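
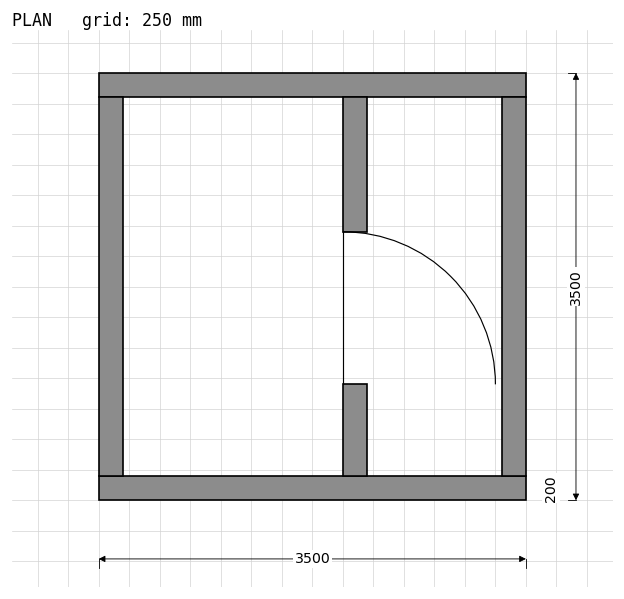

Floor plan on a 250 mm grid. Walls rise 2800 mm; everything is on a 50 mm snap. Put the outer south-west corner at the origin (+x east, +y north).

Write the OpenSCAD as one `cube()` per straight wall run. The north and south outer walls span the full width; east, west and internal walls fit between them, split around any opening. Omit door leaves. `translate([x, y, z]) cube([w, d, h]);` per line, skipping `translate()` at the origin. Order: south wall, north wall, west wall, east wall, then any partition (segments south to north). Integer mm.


cube([3500, 200, 2800]);
translate([0, 3300, 0]) cube([3500, 200, 2800]);
translate([0, 200, 0]) cube([200, 3100, 2800]);
translate([3300, 200, 0]) cube([200, 3100, 2800]);
translate([2000, 200, 0]) cube([200, 750, 2800]);
translate([2000, 2200, 0]) cube([200, 1100, 2800]);


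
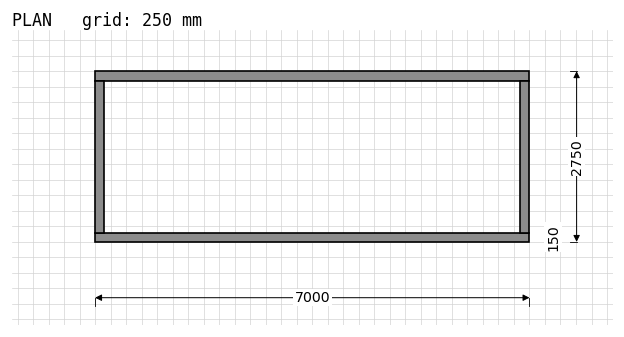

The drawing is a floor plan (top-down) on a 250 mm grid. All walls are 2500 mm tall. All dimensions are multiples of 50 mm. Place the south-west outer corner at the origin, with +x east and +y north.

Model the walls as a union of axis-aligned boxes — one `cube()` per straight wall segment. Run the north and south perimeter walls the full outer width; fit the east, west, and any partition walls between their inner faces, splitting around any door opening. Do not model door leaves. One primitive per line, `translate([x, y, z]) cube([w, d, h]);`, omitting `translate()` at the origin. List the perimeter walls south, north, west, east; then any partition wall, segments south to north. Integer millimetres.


cube([7000, 150, 2500]);
translate([0, 2600, 0]) cube([7000, 150, 2500]);
translate([0, 150, 0]) cube([150, 2450, 2500]);
translate([6850, 150, 0]) cube([150, 2450, 2500]);


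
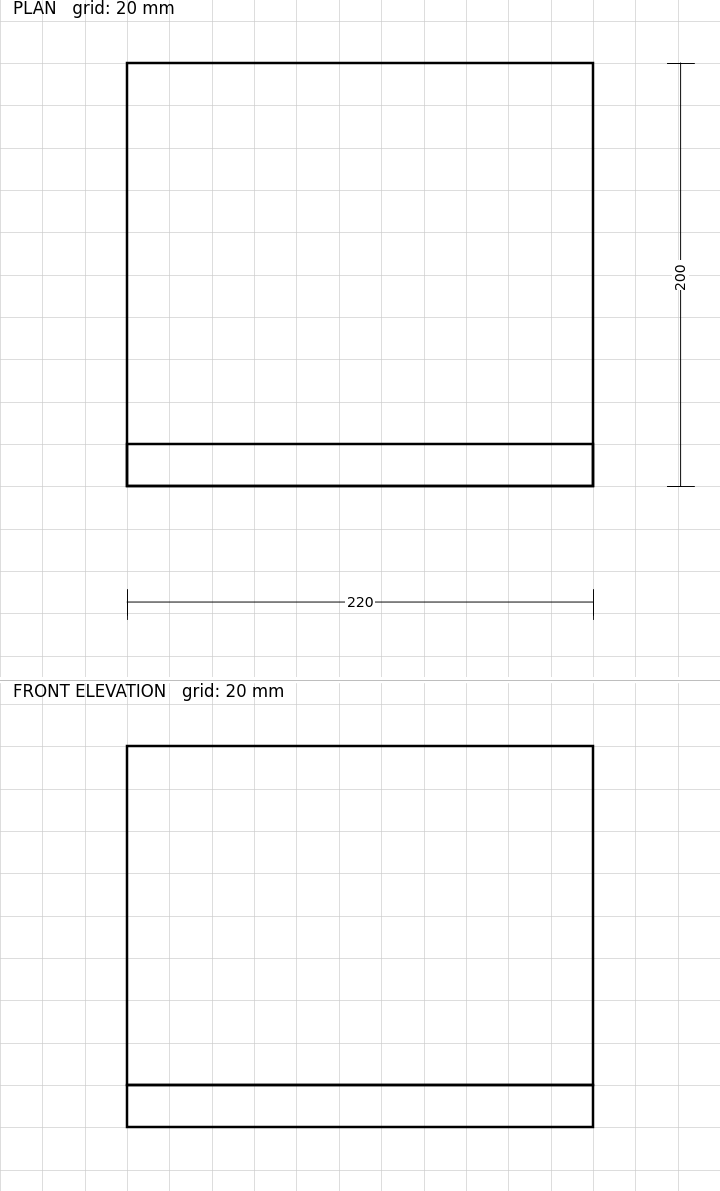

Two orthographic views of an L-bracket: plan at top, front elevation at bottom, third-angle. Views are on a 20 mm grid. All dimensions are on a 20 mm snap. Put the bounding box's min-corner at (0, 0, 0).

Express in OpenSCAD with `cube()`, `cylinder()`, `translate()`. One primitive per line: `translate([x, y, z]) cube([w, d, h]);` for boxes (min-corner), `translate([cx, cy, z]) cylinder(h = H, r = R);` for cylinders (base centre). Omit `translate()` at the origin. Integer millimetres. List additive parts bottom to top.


cube([220, 200, 20]);
translate([0, 0, 20]) cube([220, 20, 160]);


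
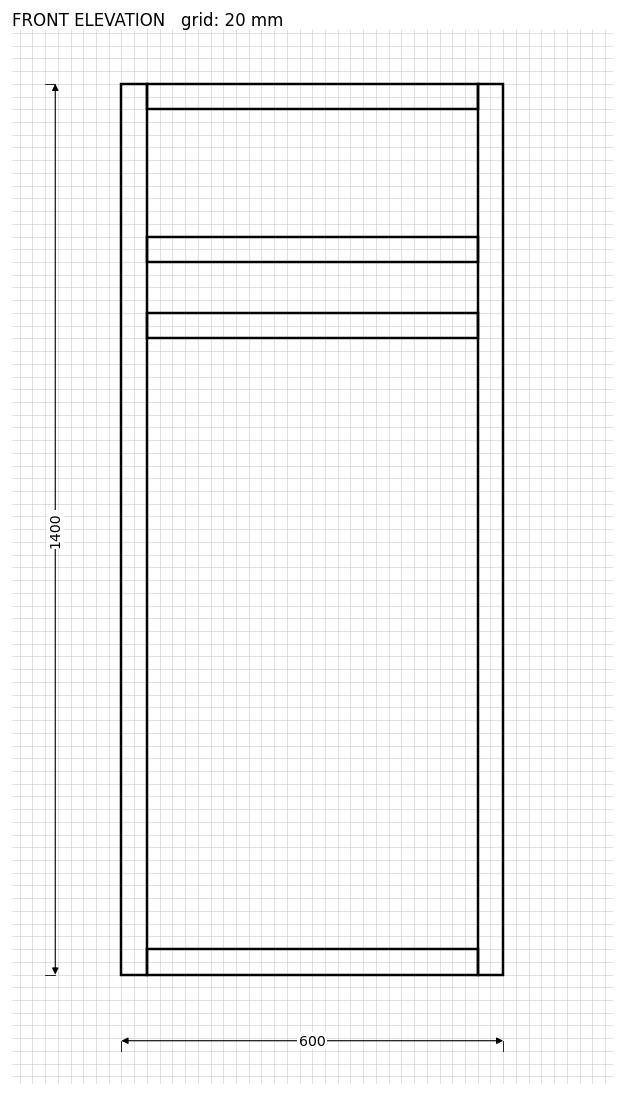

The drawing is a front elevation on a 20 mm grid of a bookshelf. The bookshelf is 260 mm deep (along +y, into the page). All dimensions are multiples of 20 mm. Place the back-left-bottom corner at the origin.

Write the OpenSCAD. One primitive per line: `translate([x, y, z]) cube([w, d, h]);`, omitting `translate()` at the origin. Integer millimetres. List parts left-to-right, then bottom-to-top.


cube([40, 260, 1400]);
translate([40, 0, 0]) cube([520, 260, 40]);
translate([40, 0, 1000]) cube([520, 260, 40]);
translate([40, 0, 1120]) cube([520, 260, 40]);
translate([40, 0, 1360]) cube([520, 260, 40]);
translate([560, 0, 0]) cube([40, 260, 1400]);


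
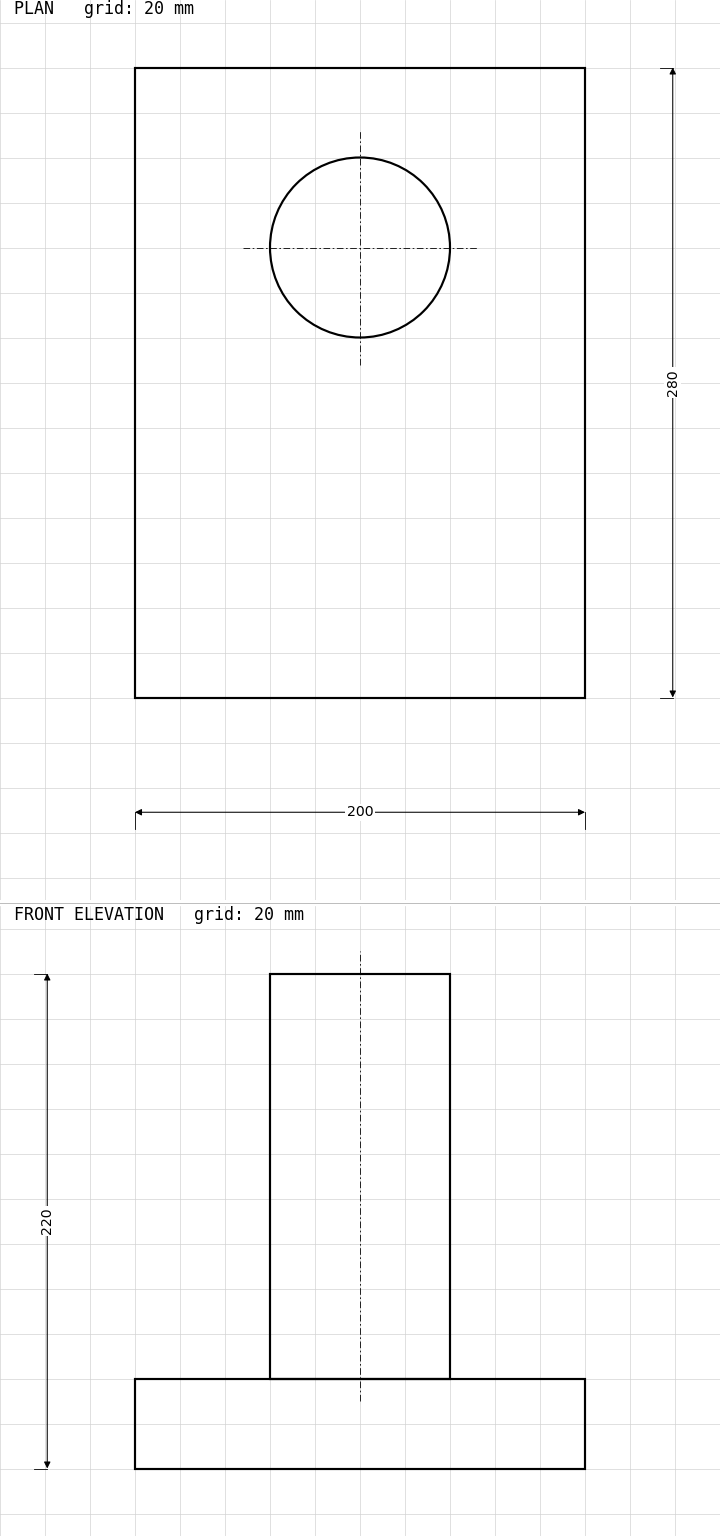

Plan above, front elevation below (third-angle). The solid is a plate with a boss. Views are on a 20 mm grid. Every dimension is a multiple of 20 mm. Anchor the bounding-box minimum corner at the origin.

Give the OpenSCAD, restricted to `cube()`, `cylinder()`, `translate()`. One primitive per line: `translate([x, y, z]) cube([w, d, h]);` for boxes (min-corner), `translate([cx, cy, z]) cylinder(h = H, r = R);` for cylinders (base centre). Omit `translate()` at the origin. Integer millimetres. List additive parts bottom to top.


cube([200, 280, 40]);
translate([100, 200, 40]) cylinder(h = 180, r = 40);


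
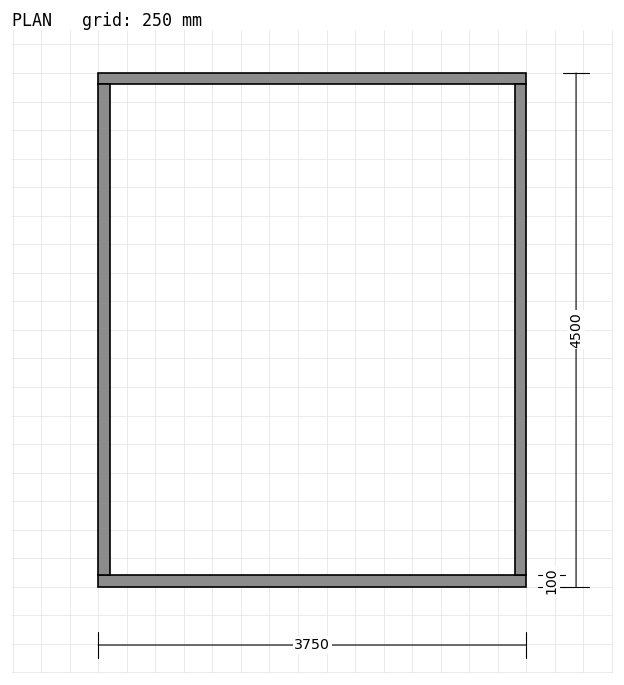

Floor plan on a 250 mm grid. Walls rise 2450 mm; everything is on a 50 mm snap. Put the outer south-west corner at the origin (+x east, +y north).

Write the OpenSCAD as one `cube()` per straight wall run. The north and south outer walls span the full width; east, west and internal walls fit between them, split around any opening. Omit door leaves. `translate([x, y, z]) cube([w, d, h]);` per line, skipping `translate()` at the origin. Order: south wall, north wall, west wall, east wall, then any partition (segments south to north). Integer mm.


cube([3750, 100, 2450]);
translate([0, 4400, 0]) cube([3750, 100, 2450]);
translate([0, 100, 0]) cube([100, 4300, 2450]);
translate([3650, 100, 0]) cube([100, 4300, 2450]);


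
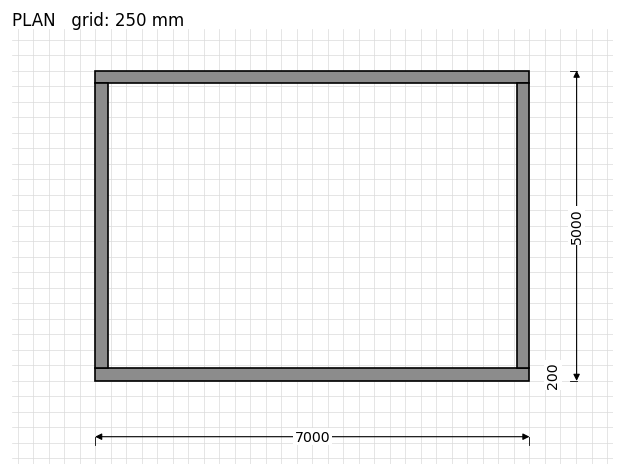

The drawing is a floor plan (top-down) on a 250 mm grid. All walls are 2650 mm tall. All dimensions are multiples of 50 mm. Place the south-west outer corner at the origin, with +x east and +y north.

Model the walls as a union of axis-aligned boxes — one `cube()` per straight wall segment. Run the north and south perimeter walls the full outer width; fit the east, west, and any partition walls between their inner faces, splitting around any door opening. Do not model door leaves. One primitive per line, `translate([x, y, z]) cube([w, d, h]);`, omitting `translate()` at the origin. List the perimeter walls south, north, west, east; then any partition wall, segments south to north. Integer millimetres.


cube([7000, 200, 2650]);
translate([0, 4800, 0]) cube([7000, 200, 2650]);
translate([0, 200, 0]) cube([200, 4600, 2650]);
translate([6800, 200, 0]) cube([200, 4600, 2650]);


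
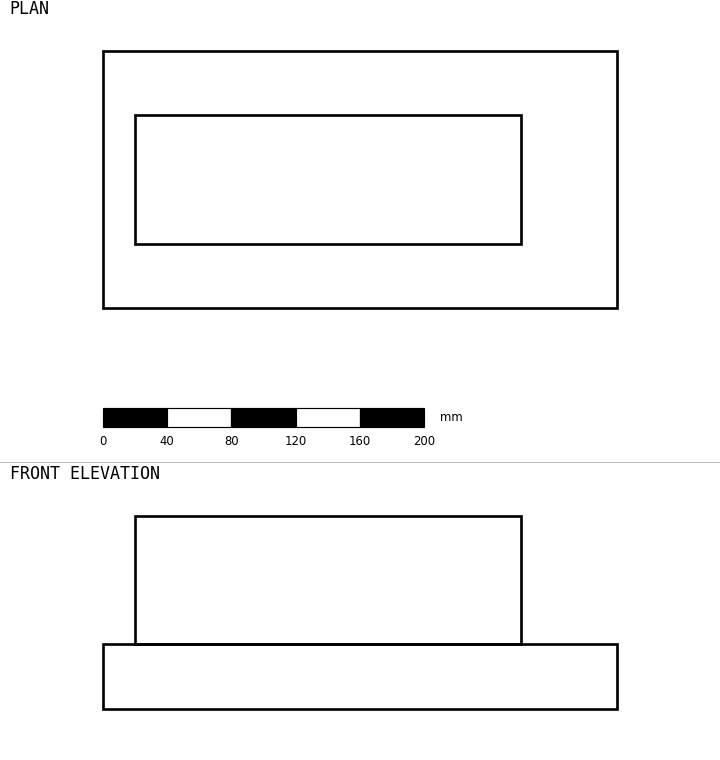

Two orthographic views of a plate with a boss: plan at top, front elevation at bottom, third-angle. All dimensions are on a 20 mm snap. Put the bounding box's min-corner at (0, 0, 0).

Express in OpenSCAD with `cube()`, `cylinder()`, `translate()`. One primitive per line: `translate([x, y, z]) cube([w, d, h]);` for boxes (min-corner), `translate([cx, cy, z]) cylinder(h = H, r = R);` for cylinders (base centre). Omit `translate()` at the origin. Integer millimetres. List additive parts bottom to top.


cube([320, 160, 40]);
translate([20, 40, 40]) cube([240, 80, 80]);


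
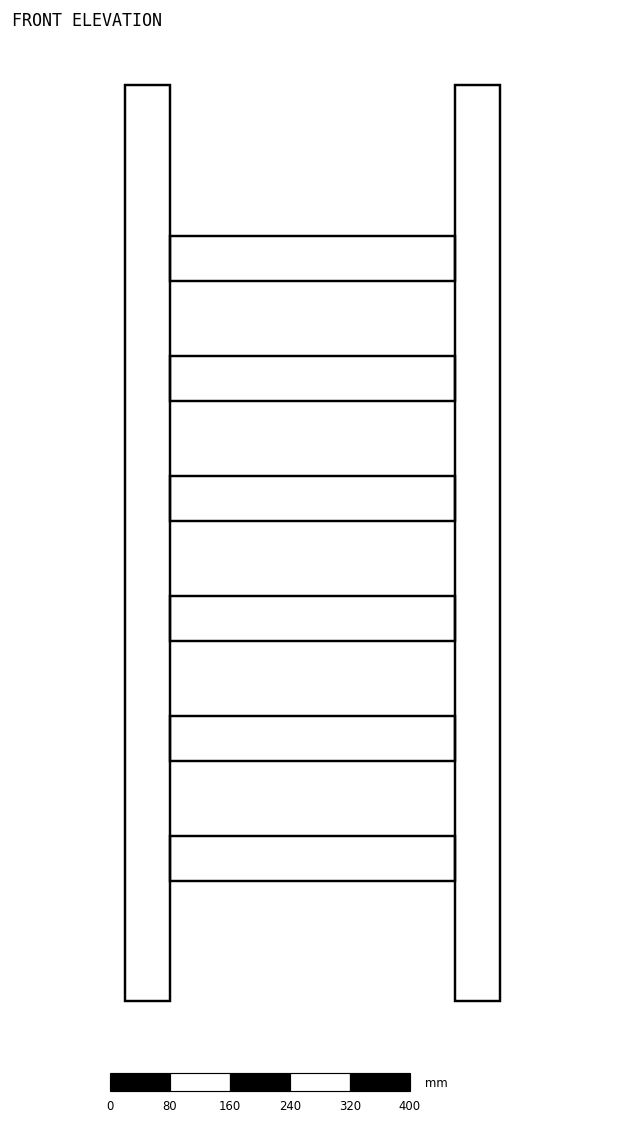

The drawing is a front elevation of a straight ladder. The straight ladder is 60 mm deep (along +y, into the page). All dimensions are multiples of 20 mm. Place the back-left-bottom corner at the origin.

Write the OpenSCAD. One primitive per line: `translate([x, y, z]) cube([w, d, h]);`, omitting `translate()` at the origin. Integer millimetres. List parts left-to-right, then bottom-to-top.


cube([60, 60, 1220]);
translate([60, 0, 160]) cube([380, 60, 60]);
translate([60, 0, 320]) cube([380, 60, 60]);
translate([60, 0, 480]) cube([380, 60, 60]);
translate([60, 0, 640]) cube([380, 60, 60]);
translate([60, 0, 800]) cube([380, 60, 60]);
translate([60, 0, 960]) cube([380, 60, 60]);
translate([440, 0, 0]) cube([60, 60, 1220]);


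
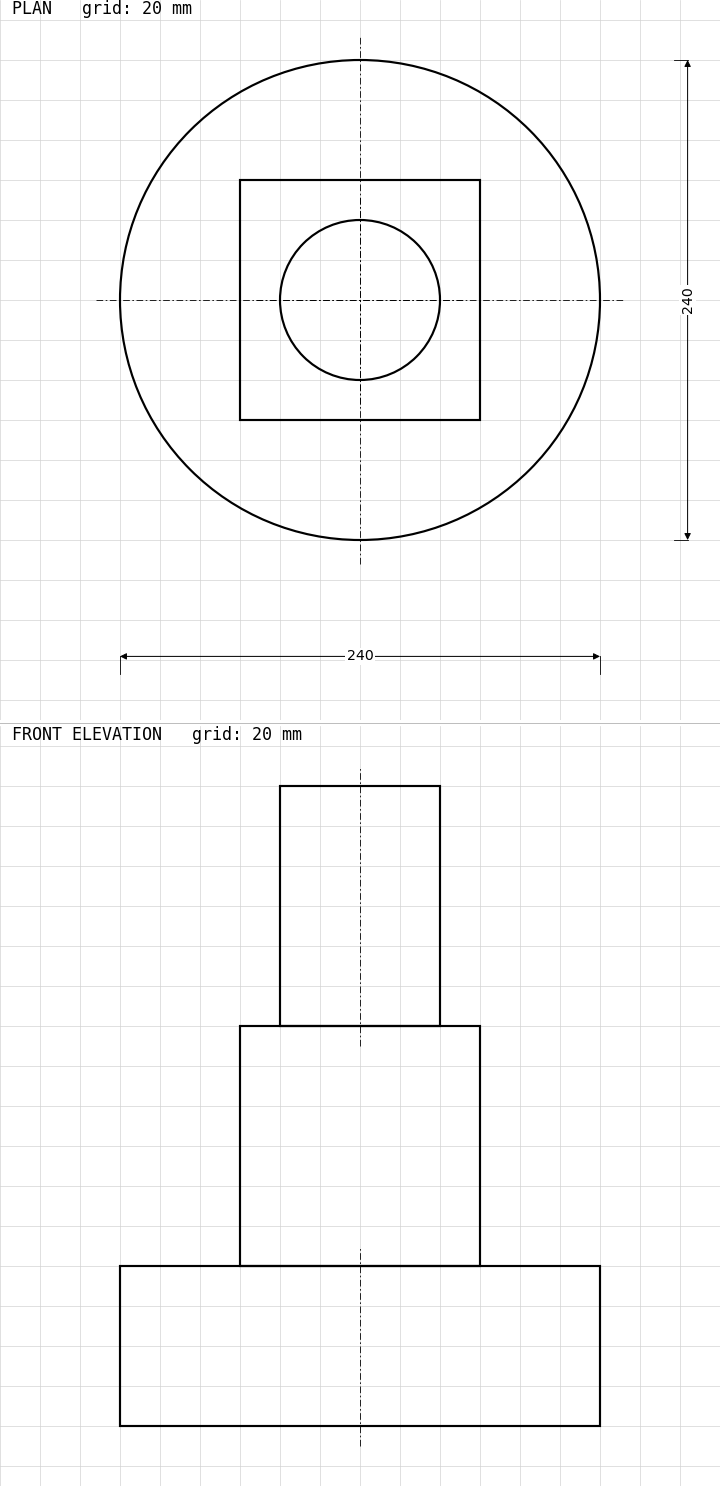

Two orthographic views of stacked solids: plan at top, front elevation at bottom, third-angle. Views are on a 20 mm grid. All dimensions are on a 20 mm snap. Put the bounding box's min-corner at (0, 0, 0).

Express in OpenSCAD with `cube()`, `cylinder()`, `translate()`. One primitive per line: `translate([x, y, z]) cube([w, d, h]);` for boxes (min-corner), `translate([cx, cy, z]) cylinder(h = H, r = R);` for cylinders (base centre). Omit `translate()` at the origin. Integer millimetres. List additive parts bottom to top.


translate([120, 120, 0]) cylinder(h = 80, r = 120);
translate([60, 60, 80]) cube([120, 120, 120]);
translate([120, 120, 200]) cylinder(h = 120, r = 40);


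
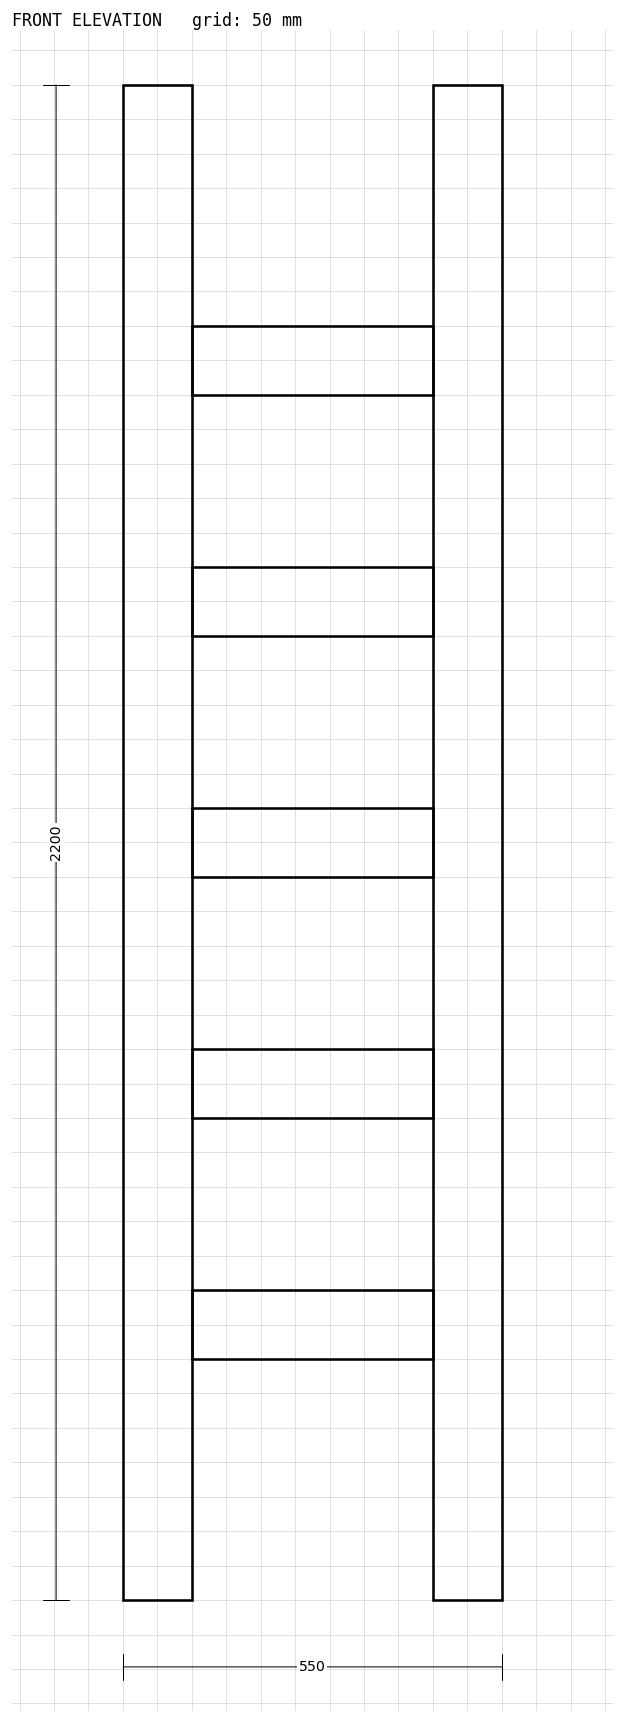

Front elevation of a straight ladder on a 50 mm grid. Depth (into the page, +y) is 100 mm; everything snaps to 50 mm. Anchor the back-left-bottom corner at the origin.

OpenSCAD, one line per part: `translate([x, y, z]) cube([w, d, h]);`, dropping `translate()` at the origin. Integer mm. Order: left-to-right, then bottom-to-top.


cube([100, 100, 2200]);
translate([100, 0, 350]) cube([350, 100, 100]);
translate([100, 0, 700]) cube([350, 100, 100]);
translate([100, 0, 1050]) cube([350, 100, 100]);
translate([100, 0, 1400]) cube([350, 100, 100]);
translate([100, 0, 1750]) cube([350, 100, 100]);
translate([450, 0, 0]) cube([100, 100, 2200]);


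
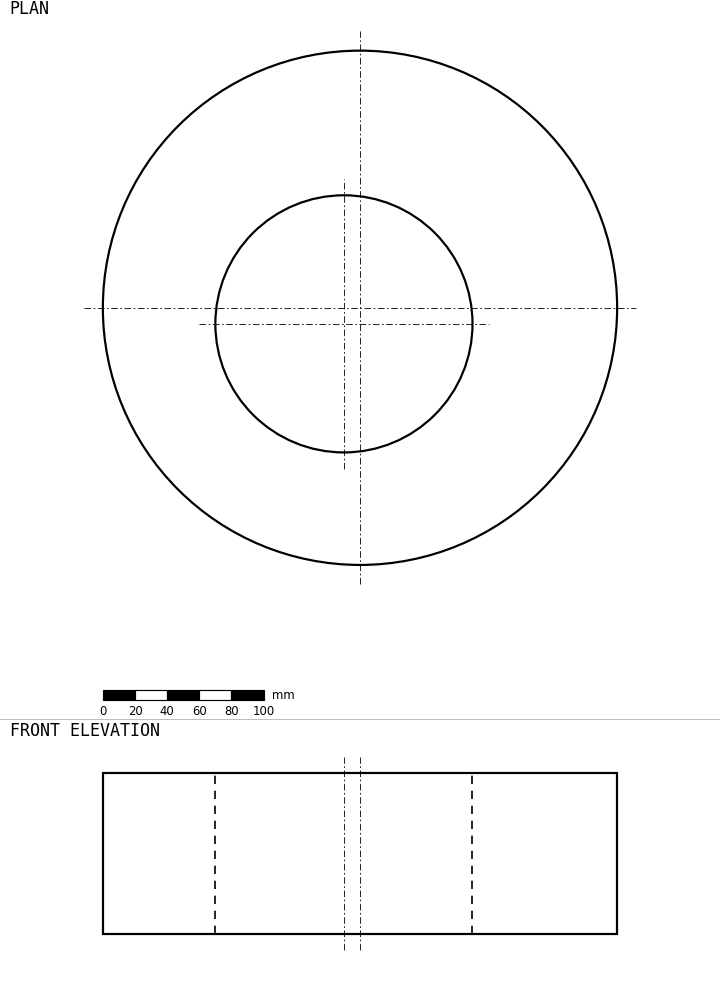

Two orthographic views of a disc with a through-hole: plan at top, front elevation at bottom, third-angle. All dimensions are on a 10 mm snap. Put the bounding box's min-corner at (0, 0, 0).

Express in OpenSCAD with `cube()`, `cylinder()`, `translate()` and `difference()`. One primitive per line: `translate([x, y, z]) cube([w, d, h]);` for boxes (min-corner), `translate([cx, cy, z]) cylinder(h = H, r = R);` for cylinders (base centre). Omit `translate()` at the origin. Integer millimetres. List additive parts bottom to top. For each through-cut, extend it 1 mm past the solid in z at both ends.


difference() {
  translate([160, 160, 0]) cylinder(h = 100, r = 160);
  translate([150, 150, -1]) cylinder(h = 102, r = 80);
}


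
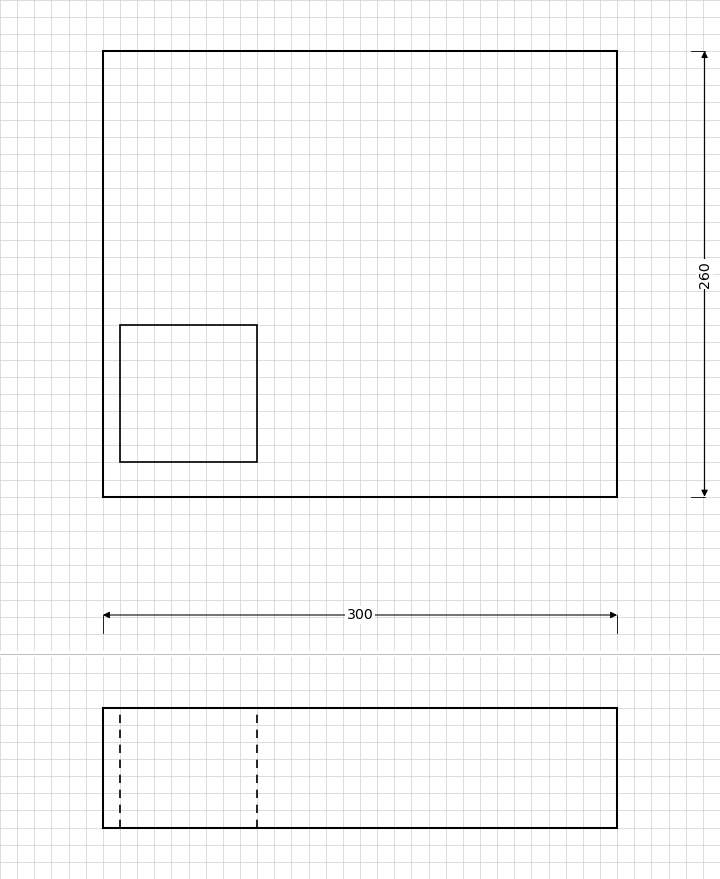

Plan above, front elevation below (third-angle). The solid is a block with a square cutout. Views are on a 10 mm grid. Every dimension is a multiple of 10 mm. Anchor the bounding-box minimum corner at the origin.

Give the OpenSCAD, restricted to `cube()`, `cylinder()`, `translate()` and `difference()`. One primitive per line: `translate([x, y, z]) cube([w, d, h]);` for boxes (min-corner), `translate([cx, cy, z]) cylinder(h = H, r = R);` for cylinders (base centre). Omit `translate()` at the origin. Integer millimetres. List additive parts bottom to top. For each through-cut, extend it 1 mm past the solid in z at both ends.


difference() {
  cube([300, 260, 70]);
  translate([10, 20, -1]) cube([80, 80, 72]);
}


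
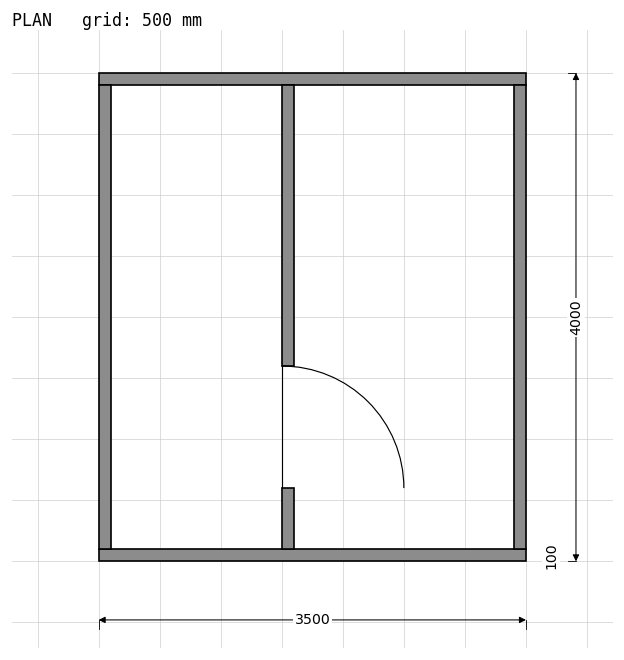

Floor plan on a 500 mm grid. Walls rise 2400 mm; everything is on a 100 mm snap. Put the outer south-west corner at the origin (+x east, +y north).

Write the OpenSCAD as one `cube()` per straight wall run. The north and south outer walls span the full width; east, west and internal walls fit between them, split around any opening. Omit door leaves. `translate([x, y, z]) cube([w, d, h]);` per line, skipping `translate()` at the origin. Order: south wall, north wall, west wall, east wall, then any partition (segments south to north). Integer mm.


cube([3500, 100, 2400]);
translate([0, 3900, 0]) cube([3500, 100, 2400]);
translate([0, 100, 0]) cube([100, 3800, 2400]);
translate([3400, 100, 0]) cube([100, 3800, 2400]);
translate([1500, 100, 0]) cube([100, 500, 2400]);
translate([1500, 1600, 0]) cube([100, 2300, 2400]);


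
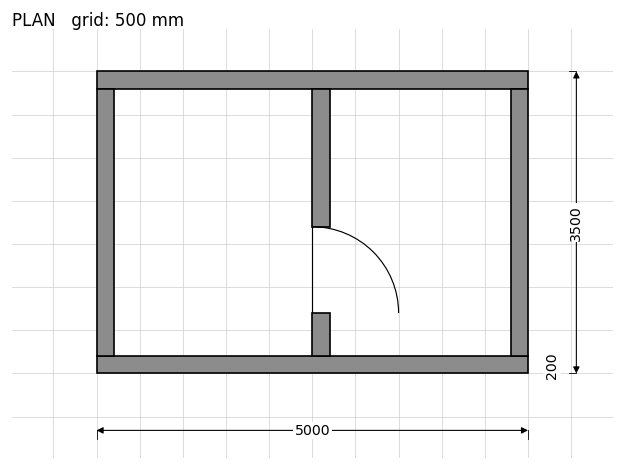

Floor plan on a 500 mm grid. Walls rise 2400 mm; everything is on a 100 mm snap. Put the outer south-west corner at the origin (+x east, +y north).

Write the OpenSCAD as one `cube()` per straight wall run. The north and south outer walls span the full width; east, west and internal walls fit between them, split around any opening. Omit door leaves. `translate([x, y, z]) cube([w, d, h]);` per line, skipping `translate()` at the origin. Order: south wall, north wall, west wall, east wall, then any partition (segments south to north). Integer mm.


cube([5000, 200, 2400]);
translate([0, 3300, 0]) cube([5000, 200, 2400]);
translate([0, 200, 0]) cube([200, 3100, 2400]);
translate([4800, 200, 0]) cube([200, 3100, 2400]);
translate([2500, 200, 0]) cube([200, 500, 2400]);
translate([2500, 1700, 0]) cube([200, 1600, 2400]);


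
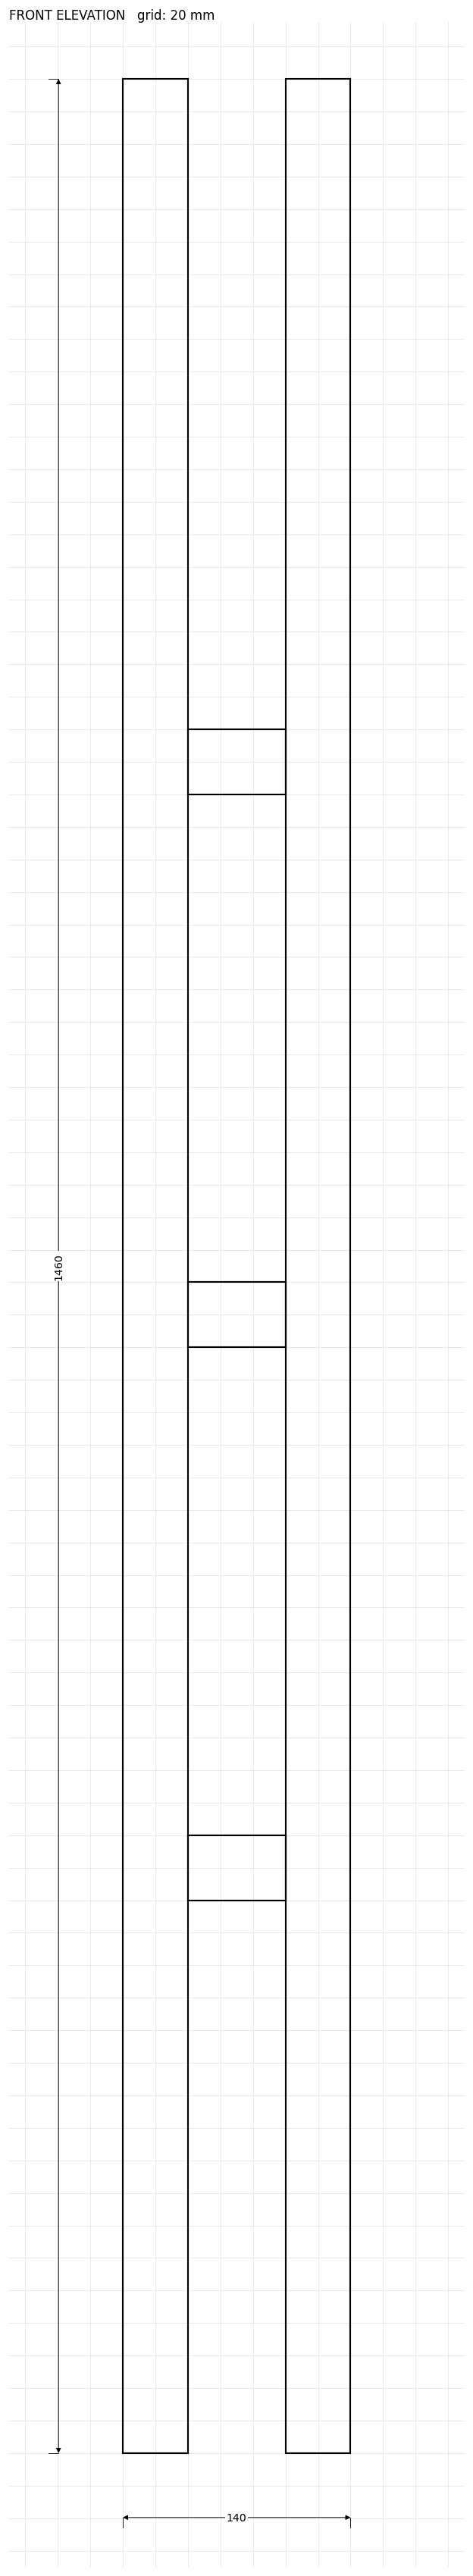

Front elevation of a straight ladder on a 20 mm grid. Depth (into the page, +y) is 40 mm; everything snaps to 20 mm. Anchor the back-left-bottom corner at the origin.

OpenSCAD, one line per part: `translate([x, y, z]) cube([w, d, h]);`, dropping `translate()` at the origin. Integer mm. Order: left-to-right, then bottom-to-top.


cube([40, 40, 1460]);
translate([40, 0, 340]) cube([60, 40, 40]);
translate([40, 0, 680]) cube([60, 40, 40]);
translate([40, 0, 1020]) cube([60, 40, 40]);
translate([100, 0, 0]) cube([40, 40, 1460]);


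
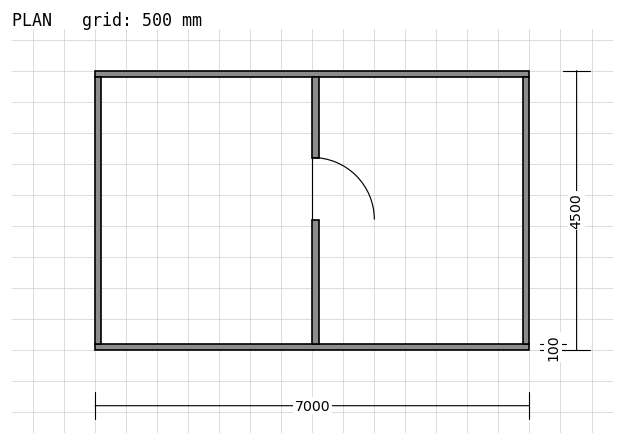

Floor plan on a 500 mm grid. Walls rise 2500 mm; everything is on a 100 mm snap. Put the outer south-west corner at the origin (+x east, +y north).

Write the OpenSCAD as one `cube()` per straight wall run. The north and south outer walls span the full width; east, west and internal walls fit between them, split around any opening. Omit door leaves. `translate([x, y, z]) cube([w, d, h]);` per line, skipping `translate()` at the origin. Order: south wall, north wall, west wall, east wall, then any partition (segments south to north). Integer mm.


cube([7000, 100, 2500]);
translate([0, 4400, 0]) cube([7000, 100, 2500]);
translate([0, 100, 0]) cube([100, 4300, 2500]);
translate([6900, 100, 0]) cube([100, 4300, 2500]);
translate([3500, 100, 0]) cube([100, 2000, 2500]);
translate([3500, 3100, 0]) cube([100, 1300, 2500]);


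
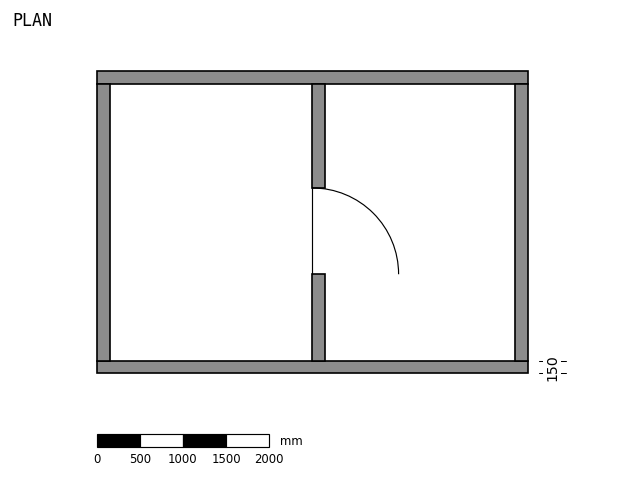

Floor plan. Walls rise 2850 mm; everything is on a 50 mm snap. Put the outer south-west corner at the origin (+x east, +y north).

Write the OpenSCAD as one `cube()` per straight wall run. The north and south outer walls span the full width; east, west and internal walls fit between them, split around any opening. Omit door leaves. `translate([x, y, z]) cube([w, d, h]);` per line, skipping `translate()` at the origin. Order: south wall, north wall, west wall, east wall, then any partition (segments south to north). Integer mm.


cube([5000, 150, 2850]);
translate([0, 3350, 0]) cube([5000, 150, 2850]);
translate([0, 150, 0]) cube([150, 3200, 2850]);
translate([4850, 150, 0]) cube([150, 3200, 2850]);
translate([2500, 150, 0]) cube([150, 1000, 2850]);
translate([2500, 2150, 0]) cube([150, 1200, 2850]);


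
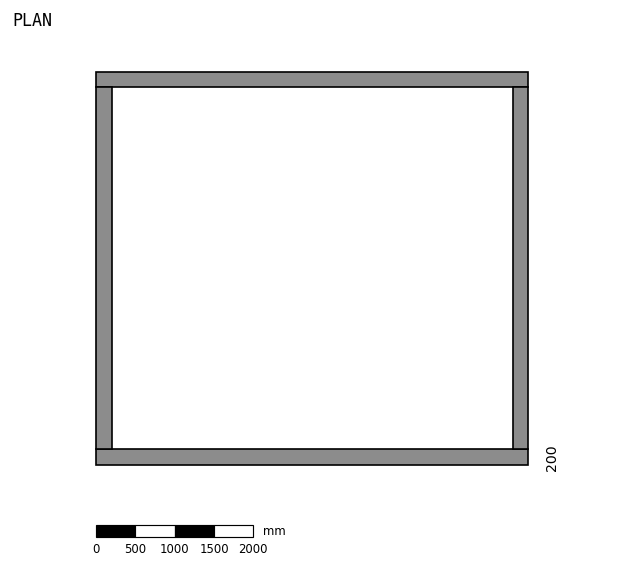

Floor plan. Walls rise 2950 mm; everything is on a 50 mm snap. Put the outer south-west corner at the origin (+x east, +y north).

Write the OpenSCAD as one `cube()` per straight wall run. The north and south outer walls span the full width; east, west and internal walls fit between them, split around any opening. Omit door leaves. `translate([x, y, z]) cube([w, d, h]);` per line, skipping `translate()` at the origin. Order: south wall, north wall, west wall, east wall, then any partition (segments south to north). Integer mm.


cube([5500, 200, 2950]);
translate([0, 4800, 0]) cube([5500, 200, 2950]);
translate([0, 200, 0]) cube([200, 4600, 2950]);
translate([5300, 200, 0]) cube([200, 4600, 2950]);


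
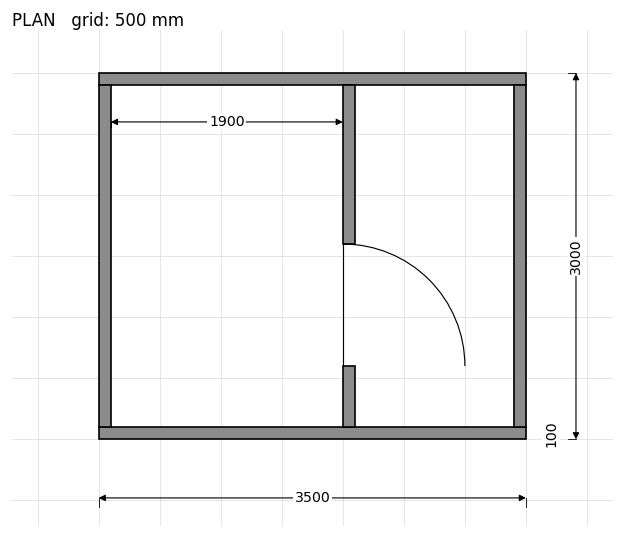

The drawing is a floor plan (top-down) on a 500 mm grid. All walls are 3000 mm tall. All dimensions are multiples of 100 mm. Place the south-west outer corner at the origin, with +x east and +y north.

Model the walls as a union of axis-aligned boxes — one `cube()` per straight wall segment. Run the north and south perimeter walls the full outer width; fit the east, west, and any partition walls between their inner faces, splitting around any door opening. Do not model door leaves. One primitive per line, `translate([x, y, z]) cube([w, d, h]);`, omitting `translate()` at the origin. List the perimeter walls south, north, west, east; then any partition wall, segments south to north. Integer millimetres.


cube([3500, 100, 3000]);
translate([0, 2900, 0]) cube([3500, 100, 3000]);
translate([0, 100, 0]) cube([100, 2800, 3000]);
translate([3400, 100, 0]) cube([100, 2800, 3000]);
translate([2000, 100, 0]) cube([100, 500, 3000]);
translate([2000, 1600, 0]) cube([100, 1300, 3000]);


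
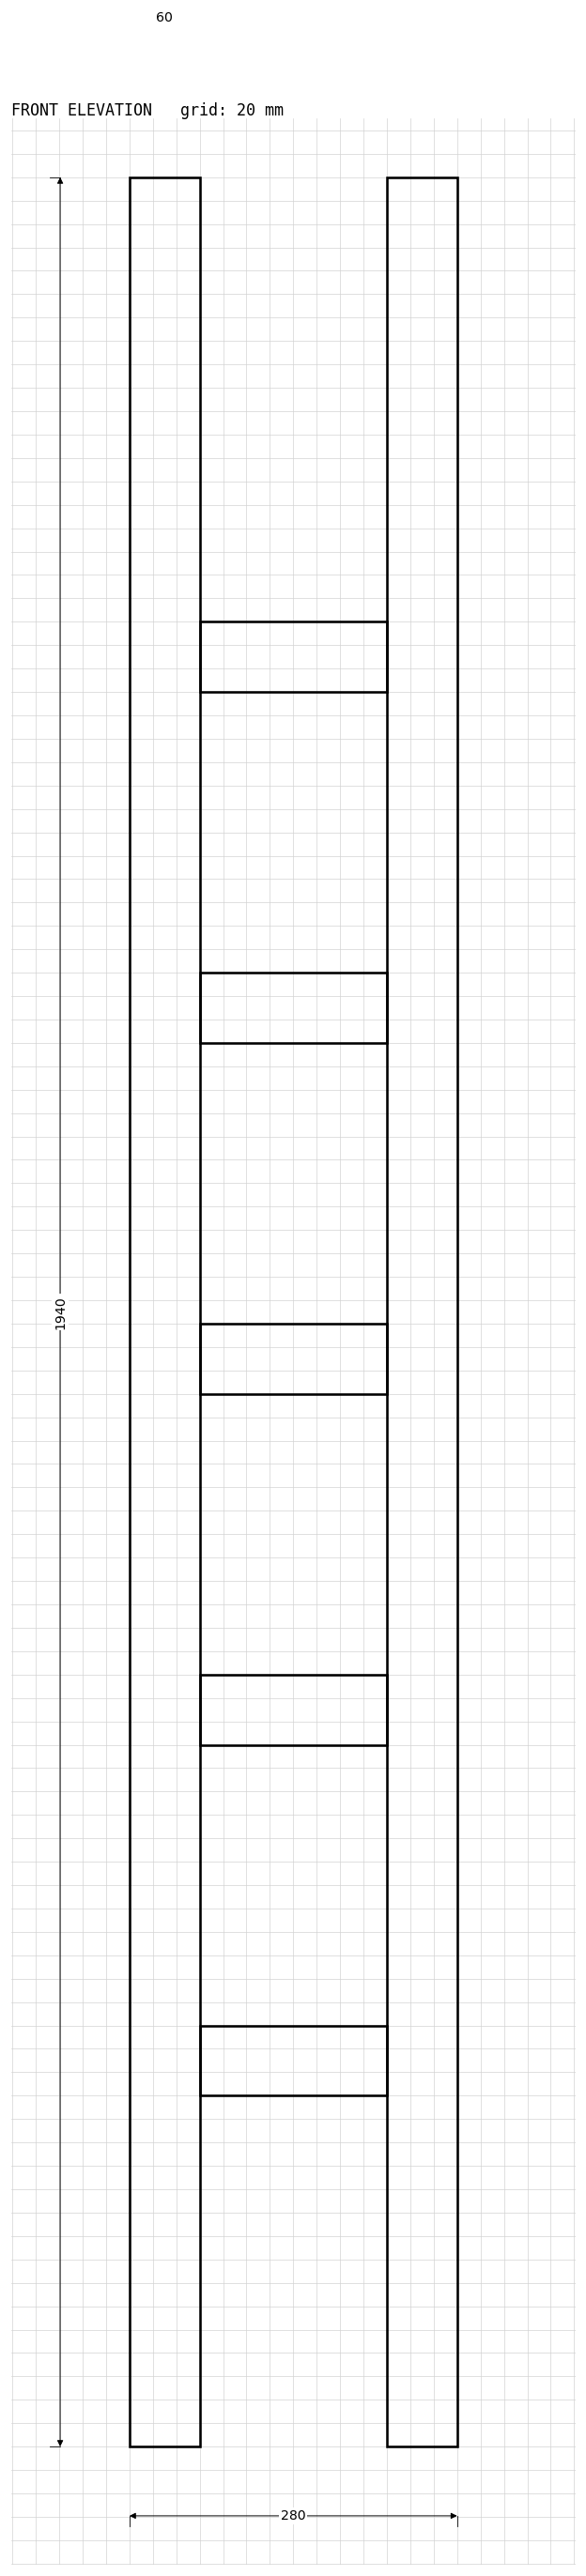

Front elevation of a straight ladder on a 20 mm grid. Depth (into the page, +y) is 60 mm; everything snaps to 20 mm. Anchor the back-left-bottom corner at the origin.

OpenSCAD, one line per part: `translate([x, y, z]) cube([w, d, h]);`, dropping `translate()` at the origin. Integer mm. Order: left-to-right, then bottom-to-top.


cube([60, 60, 1940]);
translate([60, 0, 300]) cube([160, 60, 60]);
translate([60, 0, 600]) cube([160, 60, 60]);
translate([60, 0, 900]) cube([160, 60, 60]);
translate([60, 0, 1200]) cube([160, 60, 60]);
translate([60, 0, 1500]) cube([160, 60, 60]);
translate([220, 0, 0]) cube([60, 60, 1940]);


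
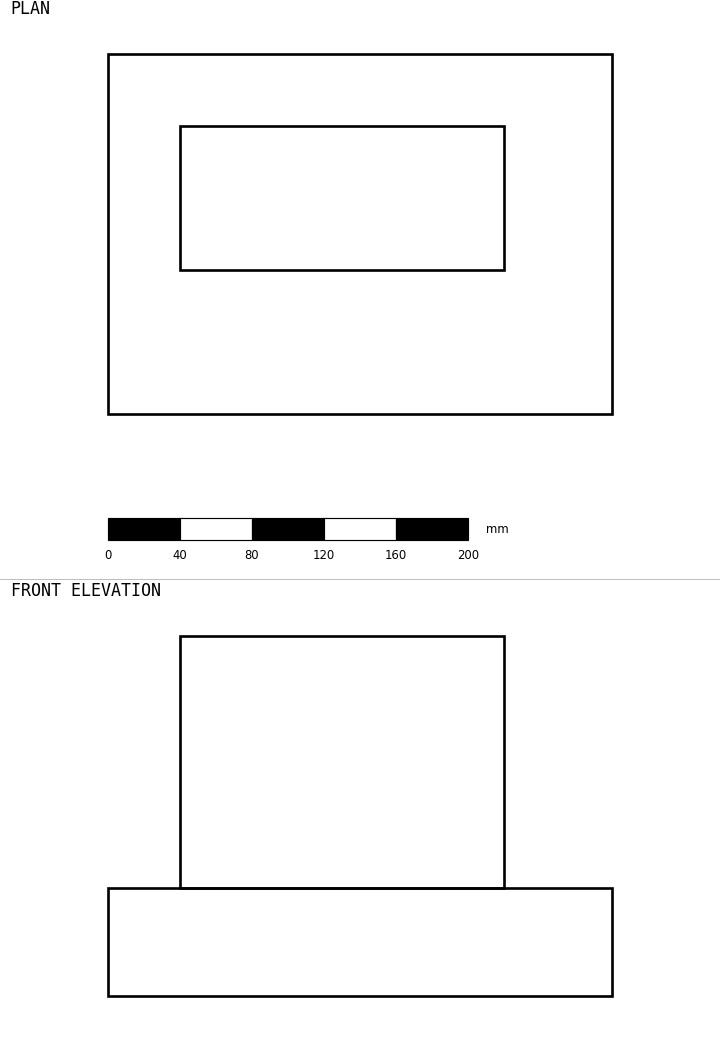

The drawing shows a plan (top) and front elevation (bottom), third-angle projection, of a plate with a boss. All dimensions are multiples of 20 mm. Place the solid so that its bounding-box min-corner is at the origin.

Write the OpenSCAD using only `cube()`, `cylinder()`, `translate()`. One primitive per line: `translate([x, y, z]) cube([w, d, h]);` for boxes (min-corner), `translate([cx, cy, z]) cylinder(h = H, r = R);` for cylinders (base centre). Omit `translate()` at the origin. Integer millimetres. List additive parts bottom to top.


cube([280, 200, 60]);
translate([40, 80, 60]) cube([180, 80, 140]);


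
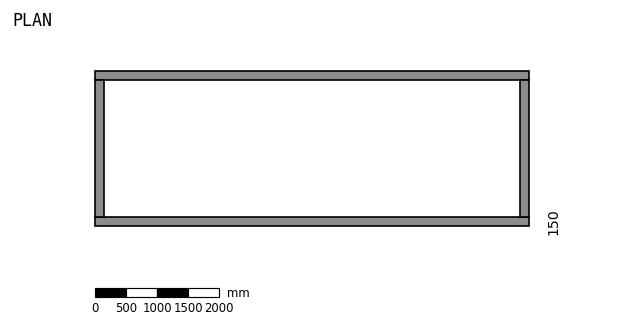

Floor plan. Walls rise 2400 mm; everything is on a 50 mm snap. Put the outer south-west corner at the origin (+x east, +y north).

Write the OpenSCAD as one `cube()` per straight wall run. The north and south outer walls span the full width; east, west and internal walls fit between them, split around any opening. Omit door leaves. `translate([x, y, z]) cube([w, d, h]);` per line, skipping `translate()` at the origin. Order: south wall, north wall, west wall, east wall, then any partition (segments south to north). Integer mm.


cube([7000, 150, 2400]);
translate([0, 2350, 0]) cube([7000, 150, 2400]);
translate([0, 150, 0]) cube([150, 2200, 2400]);
translate([6850, 150, 0]) cube([150, 2200, 2400]);


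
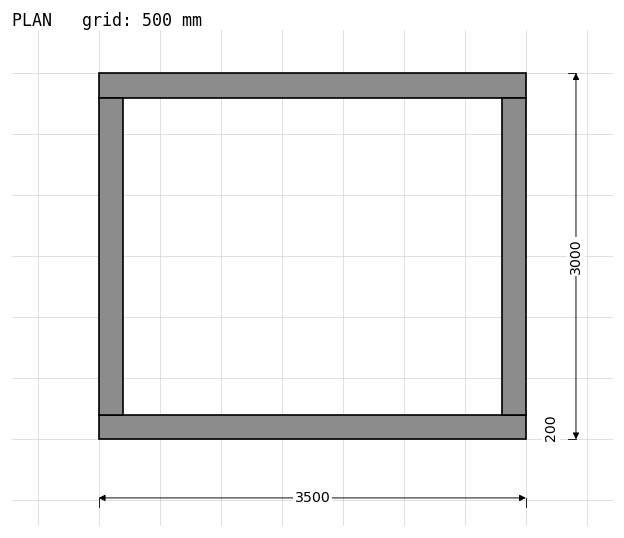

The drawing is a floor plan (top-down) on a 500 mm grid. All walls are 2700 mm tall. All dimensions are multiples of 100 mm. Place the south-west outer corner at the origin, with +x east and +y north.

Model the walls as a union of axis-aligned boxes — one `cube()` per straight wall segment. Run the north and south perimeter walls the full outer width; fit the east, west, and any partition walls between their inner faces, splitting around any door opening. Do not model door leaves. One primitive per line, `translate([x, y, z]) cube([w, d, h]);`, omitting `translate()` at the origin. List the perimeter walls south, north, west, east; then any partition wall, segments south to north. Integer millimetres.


cube([3500, 200, 2700]);
translate([0, 2800, 0]) cube([3500, 200, 2700]);
translate([0, 200, 0]) cube([200, 2600, 2700]);
translate([3300, 200, 0]) cube([200, 2600, 2700]);


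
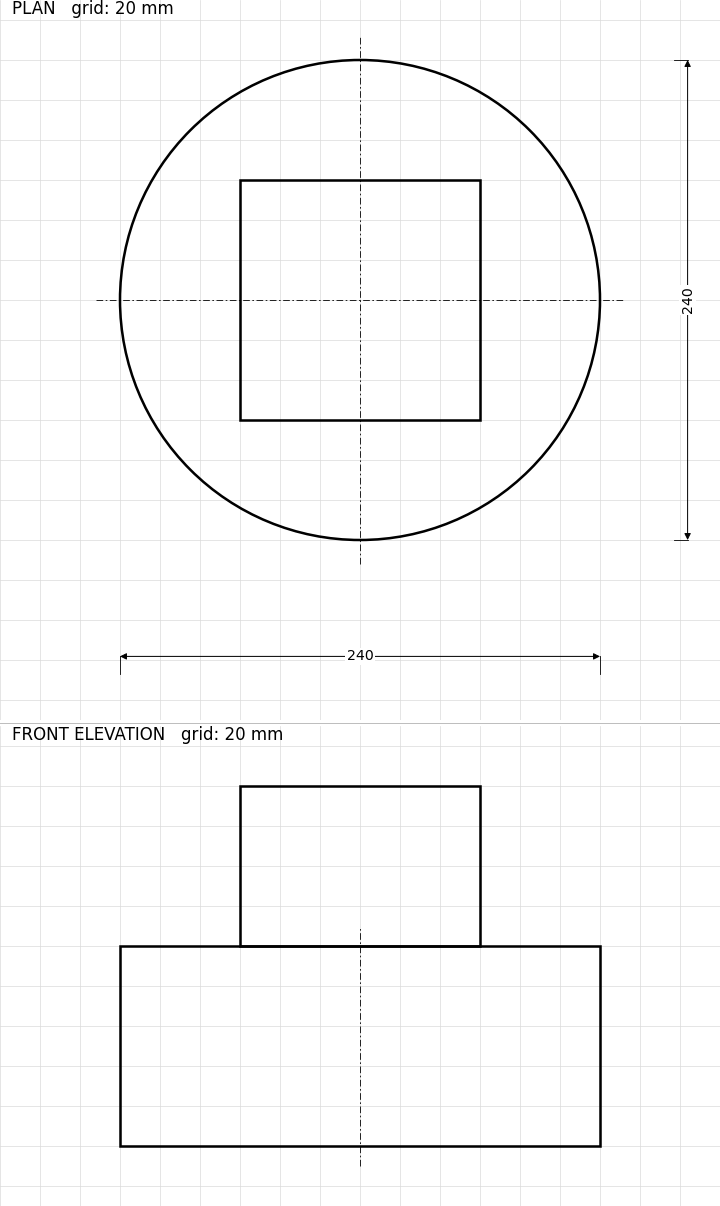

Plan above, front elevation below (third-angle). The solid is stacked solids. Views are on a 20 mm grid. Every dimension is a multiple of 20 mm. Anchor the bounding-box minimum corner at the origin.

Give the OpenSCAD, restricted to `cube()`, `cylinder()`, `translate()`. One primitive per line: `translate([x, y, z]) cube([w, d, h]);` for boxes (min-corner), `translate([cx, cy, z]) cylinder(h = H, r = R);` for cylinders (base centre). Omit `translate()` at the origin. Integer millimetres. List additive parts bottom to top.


translate([120, 120, 0]) cylinder(h = 100, r = 120);
translate([60, 60, 100]) cube([120, 120, 80]);


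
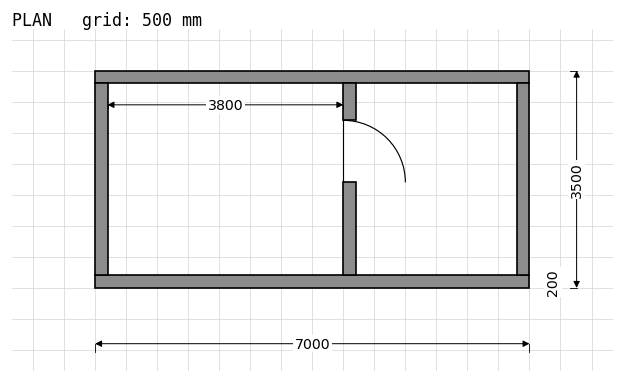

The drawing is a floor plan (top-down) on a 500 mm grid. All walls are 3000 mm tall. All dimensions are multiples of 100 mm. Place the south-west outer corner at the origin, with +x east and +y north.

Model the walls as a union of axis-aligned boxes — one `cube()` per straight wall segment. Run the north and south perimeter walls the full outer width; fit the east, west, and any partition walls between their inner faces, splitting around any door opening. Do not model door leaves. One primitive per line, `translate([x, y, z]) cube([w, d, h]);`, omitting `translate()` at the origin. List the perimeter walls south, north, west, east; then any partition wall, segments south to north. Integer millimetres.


cube([7000, 200, 3000]);
translate([0, 3300, 0]) cube([7000, 200, 3000]);
translate([0, 200, 0]) cube([200, 3100, 3000]);
translate([6800, 200, 0]) cube([200, 3100, 3000]);
translate([4000, 200, 0]) cube([200, 1500, 3000]);
translate([4000, 2700, 0]) cube([200, 600, 3000]);


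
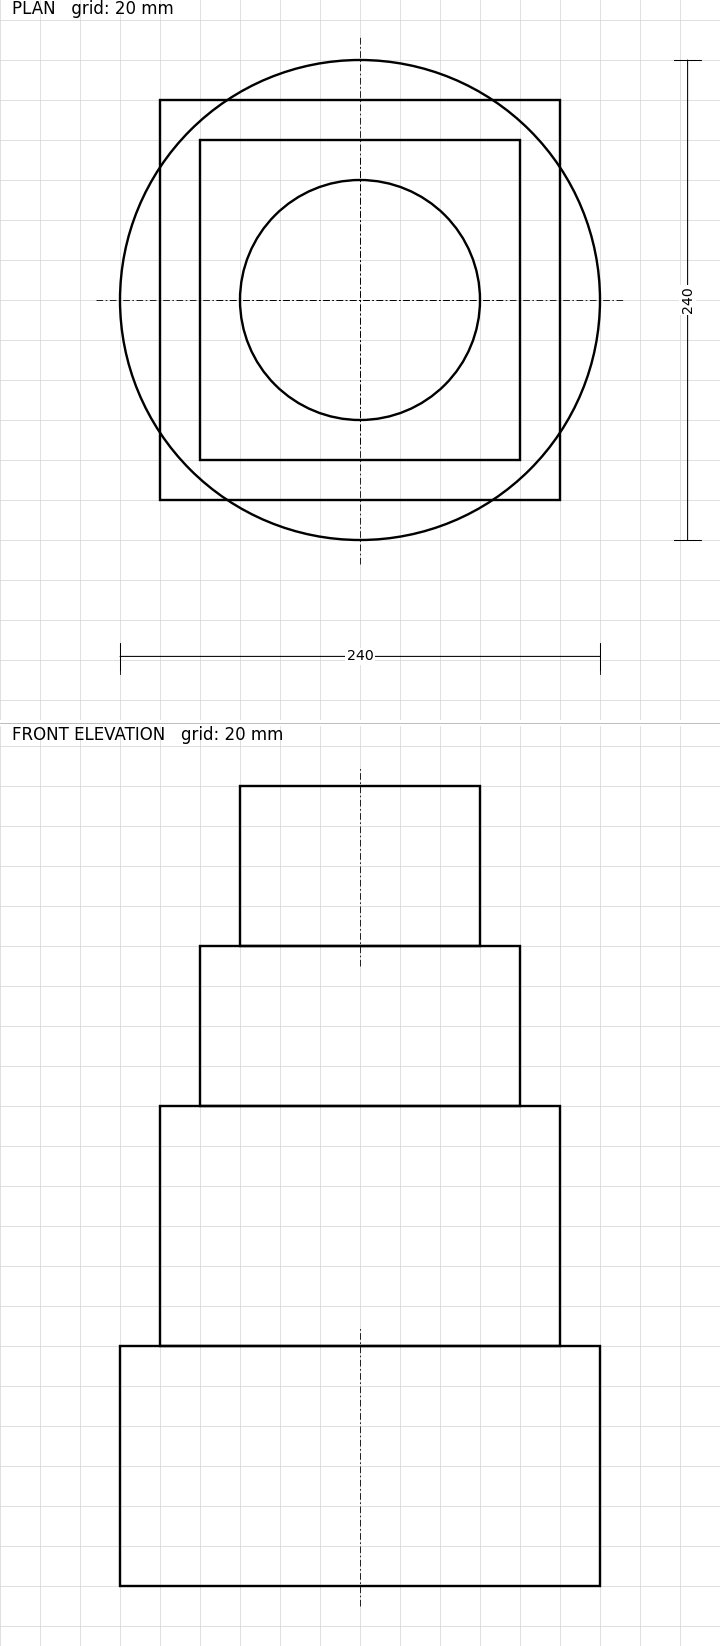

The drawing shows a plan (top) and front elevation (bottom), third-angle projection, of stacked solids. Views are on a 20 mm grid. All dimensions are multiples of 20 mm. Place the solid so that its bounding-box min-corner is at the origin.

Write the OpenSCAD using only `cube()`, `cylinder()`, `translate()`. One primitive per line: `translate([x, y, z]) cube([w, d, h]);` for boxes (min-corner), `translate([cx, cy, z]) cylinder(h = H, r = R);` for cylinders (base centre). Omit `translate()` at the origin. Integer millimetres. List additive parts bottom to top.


translate([120, 120, 0]) cylinder(h = 120, r = 120);
translate([20, 20, 120]) cube([200, 200, 120]);
translate([40, 40, 240]) cube([160, 160, 80]);
translate([120, 120, 320]) cylinder(h = 80, r = 60);


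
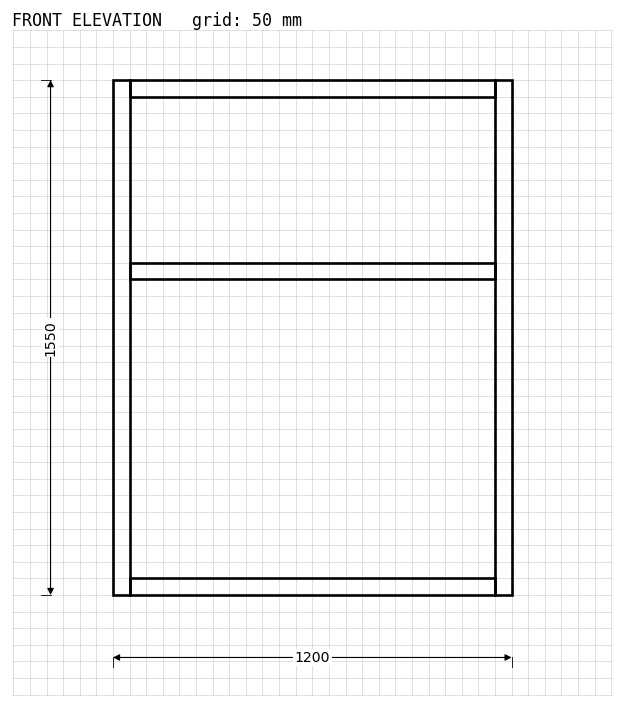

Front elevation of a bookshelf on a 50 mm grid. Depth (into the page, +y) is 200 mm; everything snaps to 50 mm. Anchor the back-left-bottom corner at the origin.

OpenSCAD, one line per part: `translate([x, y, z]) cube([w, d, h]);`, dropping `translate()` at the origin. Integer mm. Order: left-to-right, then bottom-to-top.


cube([50, 200, 1550]);
translate([50, 0, 0]) cube([1100, 200, 50]);
translate([50, 0, 950]) cube([1100, 200, 50]);
translate([50, 0, 1500]) cube([1100, 200, 50]);
translate([1150, 0, 0]) cube([50, 200, 1550]);


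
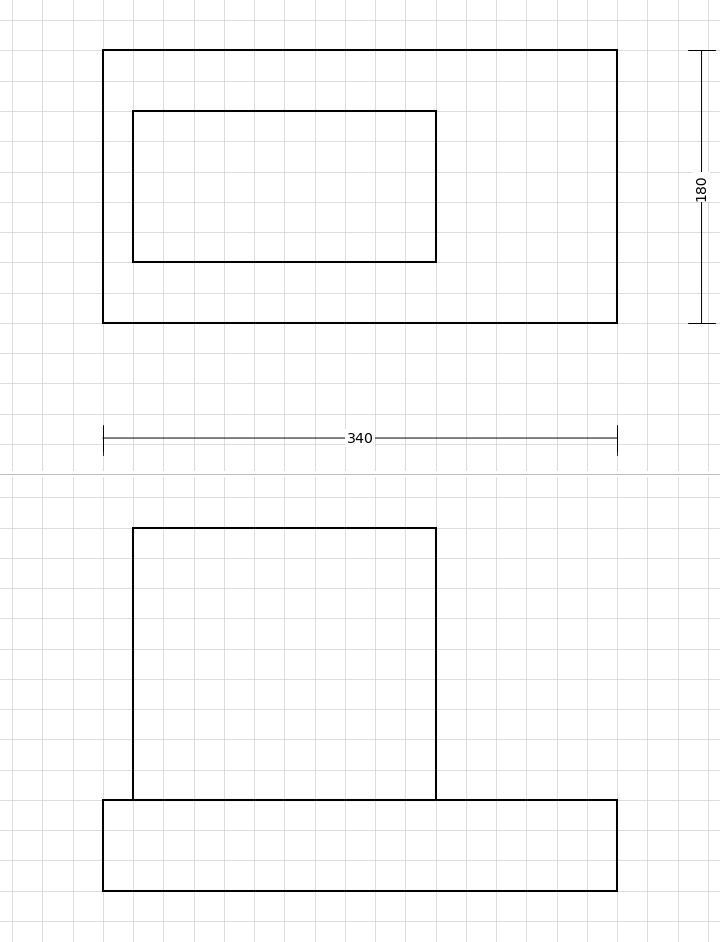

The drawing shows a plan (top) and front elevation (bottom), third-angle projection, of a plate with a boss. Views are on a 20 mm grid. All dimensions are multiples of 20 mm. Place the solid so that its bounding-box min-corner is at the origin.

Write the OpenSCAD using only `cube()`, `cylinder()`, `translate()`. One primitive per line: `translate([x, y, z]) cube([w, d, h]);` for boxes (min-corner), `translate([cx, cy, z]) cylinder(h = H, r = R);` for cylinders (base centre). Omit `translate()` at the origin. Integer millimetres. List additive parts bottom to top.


cube([340, 180, 60]);
translate([20, 40, 60]) cube([200, 100, 180]);


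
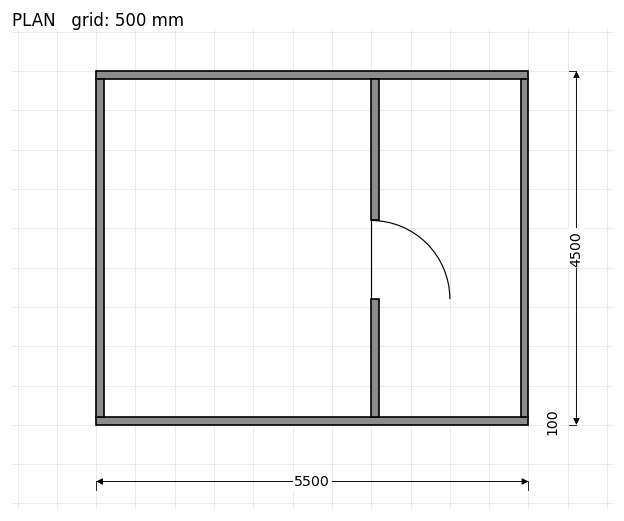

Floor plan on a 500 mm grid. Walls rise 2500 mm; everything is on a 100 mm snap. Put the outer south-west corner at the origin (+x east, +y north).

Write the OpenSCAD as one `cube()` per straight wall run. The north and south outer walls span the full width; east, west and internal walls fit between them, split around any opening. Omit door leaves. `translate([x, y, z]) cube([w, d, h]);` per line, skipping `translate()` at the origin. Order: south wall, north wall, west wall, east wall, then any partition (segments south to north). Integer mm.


cube([5500, 100, 2500]);
translate([0, 4400, 0]) cube([5500, 100, 2500]);
translate([0, 100, 0]) cube([100, 4300, 2500]);
translate([5400, 100, 0]) cube([100, 4300, 2500]);
translate([3500, 100, 0]) cube([100, 1500, 2500]);
translate([3500, 2600, 0]) cube([100, 1800, 2500]);


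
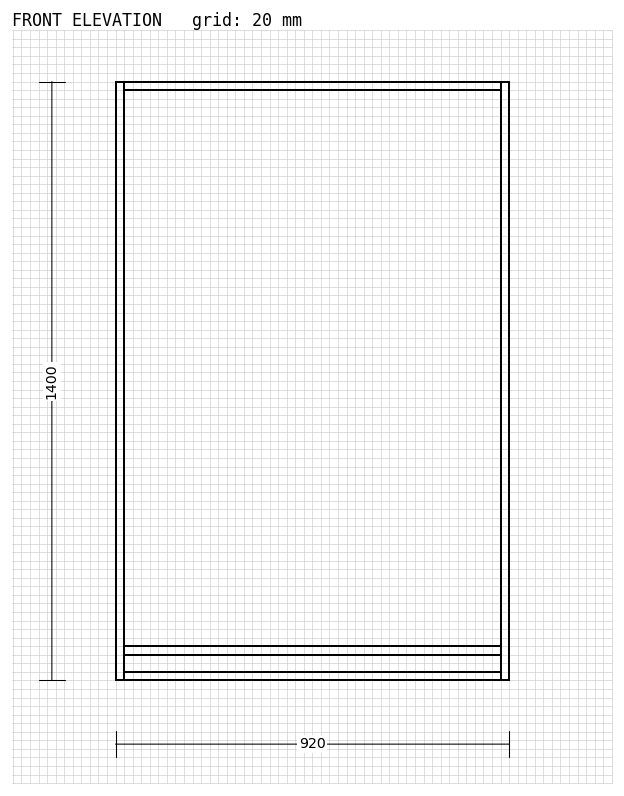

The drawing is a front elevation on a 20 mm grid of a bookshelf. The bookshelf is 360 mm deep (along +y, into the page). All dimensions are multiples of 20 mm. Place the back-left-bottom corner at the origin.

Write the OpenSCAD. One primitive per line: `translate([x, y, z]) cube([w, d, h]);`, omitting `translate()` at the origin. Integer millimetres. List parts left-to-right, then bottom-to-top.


cube([20, 360, 1400]);
translate([20, 0, 0]) cube([880, 360, 20]);
translate([20, 0, 60]) cube([880, 360, 20]);
translate([20, 0, 1380]) cube([880, 360, 20]);
translate([900, 0, 0]) cube([20, 360, 1400]);


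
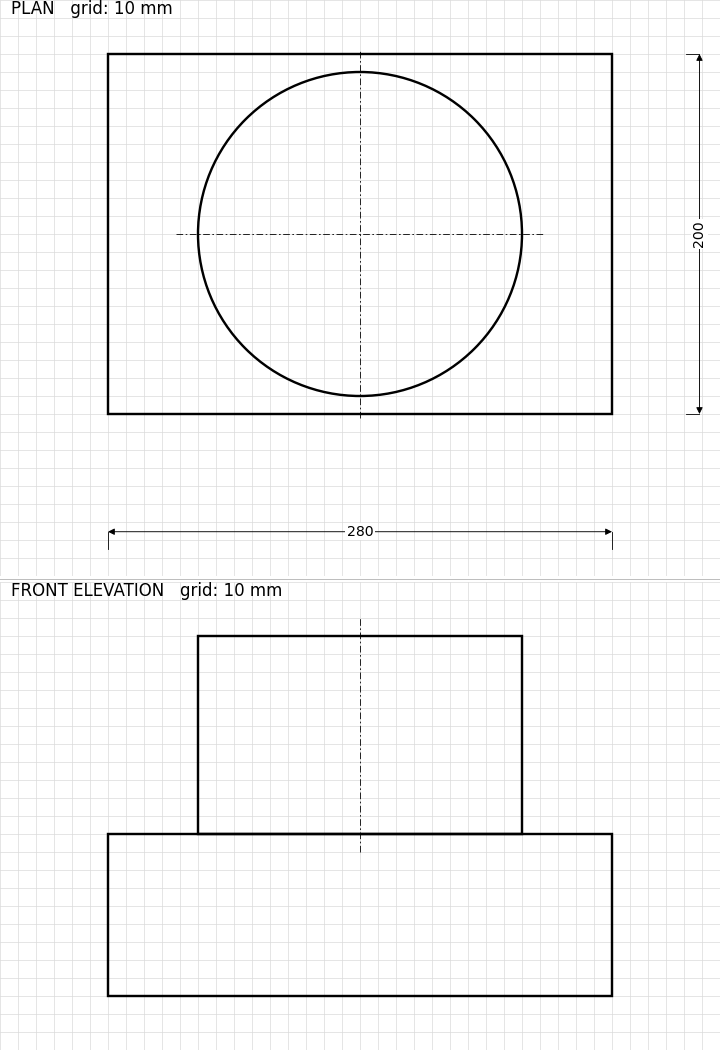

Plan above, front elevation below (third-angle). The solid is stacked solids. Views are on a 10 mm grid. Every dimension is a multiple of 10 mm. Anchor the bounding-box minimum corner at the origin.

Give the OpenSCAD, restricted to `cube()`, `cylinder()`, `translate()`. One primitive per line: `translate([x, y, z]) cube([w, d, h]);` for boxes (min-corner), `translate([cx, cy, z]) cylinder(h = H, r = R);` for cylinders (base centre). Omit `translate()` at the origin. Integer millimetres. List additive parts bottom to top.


cube([280, 200, 90]);
translate([140, 100, 90]) cylinder(h = 110, r = 90);


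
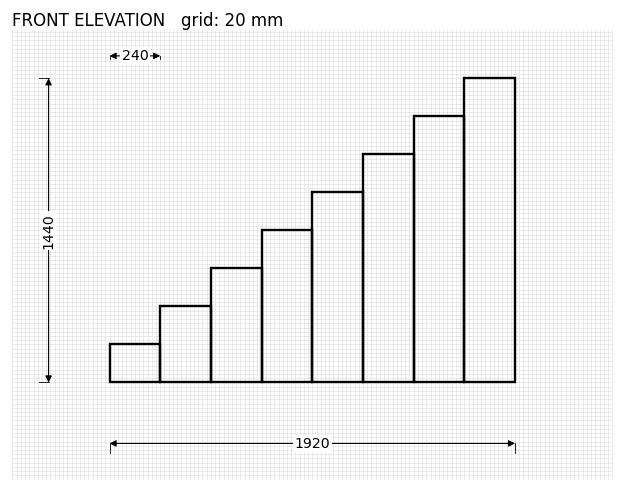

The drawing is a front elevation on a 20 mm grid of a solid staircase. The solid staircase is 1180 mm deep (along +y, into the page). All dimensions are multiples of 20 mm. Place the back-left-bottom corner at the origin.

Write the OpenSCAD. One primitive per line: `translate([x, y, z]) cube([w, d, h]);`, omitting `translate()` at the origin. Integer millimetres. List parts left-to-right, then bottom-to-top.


cube([240, 1180, 180]);
translate([240, 0, 0]) cube([240, 1180, 360]);
translate([480, 0, 0]) cube([240, 1180, 540]);
translate([720, 0, 0]) cube([240, 1180, 720]);
translate([960, 0, 0]) cube([240, 1180, 900]);
translate([1200, 0, 0]) cube([240, 1180, 1080]);
translate([1440, 0, 0]) cube([240, 1180, 1260]);
translate([1680, 0, 0]) cube([240, 1180, 1440]);


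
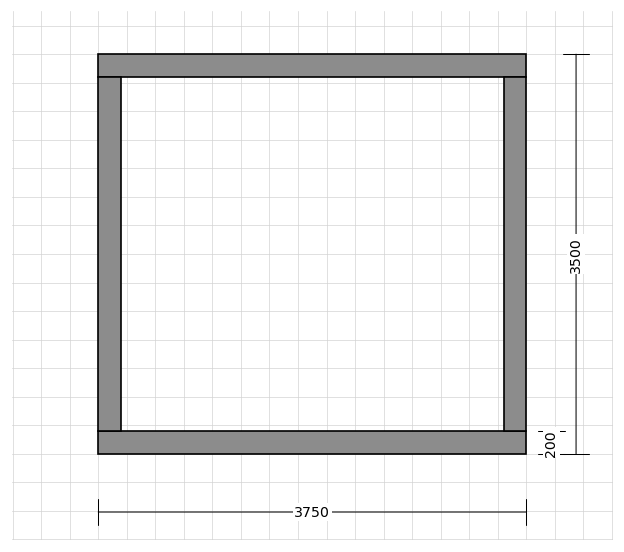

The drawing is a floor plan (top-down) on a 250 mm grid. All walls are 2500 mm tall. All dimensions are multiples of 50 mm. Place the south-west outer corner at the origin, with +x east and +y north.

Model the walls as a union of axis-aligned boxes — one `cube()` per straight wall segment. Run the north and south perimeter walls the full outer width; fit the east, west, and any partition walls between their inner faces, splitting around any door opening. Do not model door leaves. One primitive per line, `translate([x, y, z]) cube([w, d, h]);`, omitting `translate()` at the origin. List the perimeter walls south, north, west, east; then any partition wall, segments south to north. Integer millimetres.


cube([3750, 200, 2500]);
translate([0, 3300, 0]) cube([3750, 200, 2500]);
translate([0, 200, 0]) cube([200, 3100, 2500]);
translate([3550, 200, 0]) cube([200, 3100, 2500]);


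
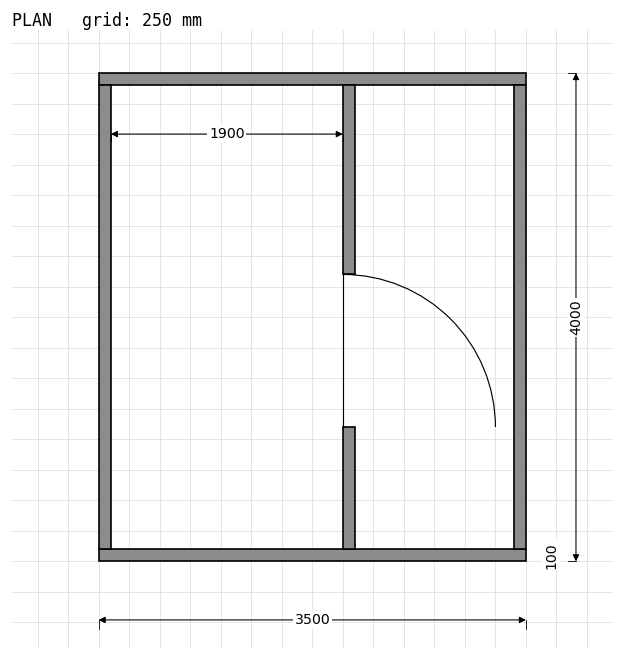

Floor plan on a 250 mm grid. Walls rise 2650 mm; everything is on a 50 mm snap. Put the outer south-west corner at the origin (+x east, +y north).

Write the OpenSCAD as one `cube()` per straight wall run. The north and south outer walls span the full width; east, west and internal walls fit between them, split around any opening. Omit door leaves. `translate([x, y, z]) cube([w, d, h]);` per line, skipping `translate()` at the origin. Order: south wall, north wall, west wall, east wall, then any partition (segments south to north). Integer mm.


cube([3500, 100, 2650]);
translate([0, 3900, 0]) cube([3500, 100, 2650]);
translate([0, 100, 0]) cube([100, 3800, 2650]);
translate([3400, 100, 0]) cube([100, 3800, 2650]);
translate([2000, 100, 0]) cube([100, 1000, 2650]);
translate([2000, 2350, 0]) cube([100, 1550, 2650]);


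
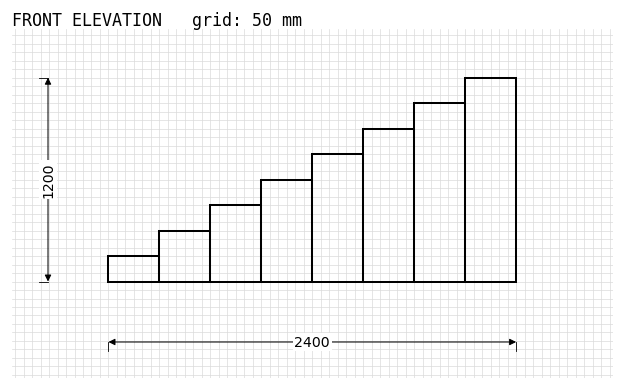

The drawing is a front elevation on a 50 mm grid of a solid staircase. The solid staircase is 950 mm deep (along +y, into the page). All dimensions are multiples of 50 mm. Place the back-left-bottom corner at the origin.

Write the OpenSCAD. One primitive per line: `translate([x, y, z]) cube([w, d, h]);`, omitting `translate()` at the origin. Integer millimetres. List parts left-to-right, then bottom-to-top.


cube([300, 950, 150]);
translate([300, 0, 0]) cube([300, 950, 300]);
translate([600, 0, 0]) cube([300, 950, 450]);
translate([900, 0, 0]) cube([300, 950, 600]);
translate([1200, 0, 0]) cube([300, 950, 750]);
translate([1500, 0, 0]) cube([300, 950, 900]);
translate([1800, 0, 0]) cube([300, 950, 1050]);
translate([2100, 0, 0]) cube([300, 950, 1200]);


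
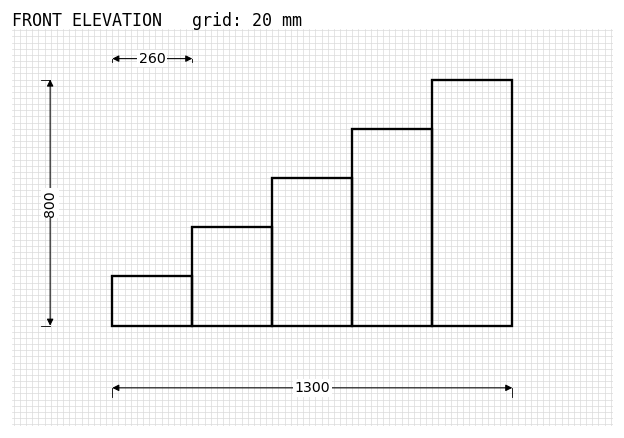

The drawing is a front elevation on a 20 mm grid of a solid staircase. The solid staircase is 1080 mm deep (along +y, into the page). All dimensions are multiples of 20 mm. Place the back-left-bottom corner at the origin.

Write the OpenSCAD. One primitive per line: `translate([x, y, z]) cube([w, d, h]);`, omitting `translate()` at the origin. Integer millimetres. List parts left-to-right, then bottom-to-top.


cube([260, 1080, 160]);
translate([260, 0, 0]) cube([260, 1080, 320]);
translate([520, 0, 0]) cube([260, 1080, 480]);
translate([780, 0, 0]) cube([260, 1080, 640]);
translate([1040, 0, 0]) cube([260, 1080, 800]);
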